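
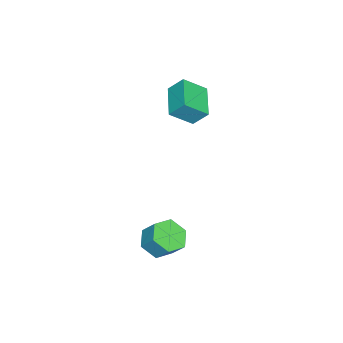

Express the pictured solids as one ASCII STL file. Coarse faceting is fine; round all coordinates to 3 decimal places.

solid 
facet normal -0.189 -0.612 -0.768
outer loop
vertex 1.558 2.421 -4.432
vertex 0.817 2.157 -4.039
vertex 0.803 2.846 -4.585
endloop
endfacet
facet normal 0.477 0.626 -0.616
outer loop
vertex 1.558 2.421 -4.432
vertex 0.803 2.846 -4.585
vertex 1.764 3.088 -3.595
endloop
endfacet
facet normal 0.477 0.626 -0.616
outer loop
vertex 1.764 3.088 -3.595
vertex 0.803 2.846 -4.585
vertex 1.009 3.513 -3.748
endloop
endfacet
facet normal 0.189 0.612 0.768
outer loop
vertex 1.764 3.088 -3.595
vertex 1.009 3.513 -3.748
vertex 1.023 2.823 -3.201
endloop
endfacet
facet normal -0.190 -0.612 -0.768
outer loop
vertex 0.803 2.846 -4.585
vertex 0.817 2.157 -4.039
vertex 0.061 2.582 -4.191
endloop
endfacet
facet normal -0.504 0.732 -0.459
outer loop
vertex 0.803 2.846 -4.585
vertex 0.061 2.582 -4.191
vertex 1.009 3.513 -3.748
endloop
endfacet
facet normal -0.504 0.732 -0.458
outer loop
vertex 1.009 3.513 -3.748
vertex 0.061 2.582 -4.191
vertex 0.268 3.249 -3.354
endloop
endfacet
facet normal 0.190 0.612 0.767
outer loop
vertex 1.009 3.513 -3.748
vertex 0.268 3.249 -3.354
vertex 1.023 2.823 -3.201
endloop
endfacet
facet normal -0.190 -0.612 -0.768
outer loop
vertex 0.061 2.582 -4.191
vertex 0.817 2.157 -4.039
vertex 0.076 1.892 -3.645
endloop
endfacet
facet normal -0.982 0.105 0.159
outer loop
vertex 0.061 2.582 -4.191
vertex 0.076 1.892 -3.645
vertex 0.268 3.249 -3.354
endloop
endfacet
facet normal -0.982 0.105 0.158
outer loop
vertex 0.268 3.249 -3.354
vertex 0.076 1.892 -3.645
vertex 0.282 2.559 -2.808
endloop
endfacet
facet normal 0.189 0.612 0.768
outer loop
vertex 0.268 3.249 -3.354
vertex 0.282 2.559 -2.808
vertex 1.023 2.823 -3.201
endloop
endfacet
facet normal -0.189 -0.612 -0.768
outer loop
vertex 0.076 1.892 -3.645
vertex 0.817 2.157 -4.039
vertex 0.831 1.467 -3.492
endloop
endfacet
facet normal -0.477 -0.626 0.616
outer loop
vertex 0.076 1.892 -3.645
vertex 0.831 1.467 -3.492
vertex 0.282 2.559 -2.808
endloop
endfacet
facet normal -0.477 -0.626 0.616
outer loop
vertex 0.282 2.559 -2.808
vertex 0.831 1.467 -3.492
vertex 1.037 2.134 -2.655
endloop
endfacet
facet normal 0.189 0.612 0.768
outer loop
vertex 0.282 2.559 -2.808
vertex 1.037 2.134 -2.655
vertex 1.023 2.823 -3.201
endloop
endfacet
facet normal -0.190 -0.612 -0.767
outer loop
vertex 0.831 1.467 -3.492
vertex 0.817 2.157 -4.039
vertex 1.572 1.731 -3.886
endloop
endfacet
facet normal 0.505 -0.731 0.459
outer loop
vertex 0.831 1.467 -3.492
vertex 1.572 1.731 -3.886
vertex 1.037 2.134 -2.655
endloop
endfacet
facet normal 0.504 -0.732 0.459
outer loop
vertex 1.037 2.134 -2.655
vertex 1.572 1.731 -3.886
vertex 1.779 2.398 -3.049
endloop
endfacet
facet normal 0.190 0.612 0.768
outer loop
vertex 1.037 2.134 -2.655
vertex 1.779 2.398 -3.049
vertex 1.023 2.823 -3.201
endloop
endfacet
facet normal -0.189 -0.612 -0.768
outer loop
vertex 1.572 1.731 -3.886
vertex 0.817 2.157 -4.039
vertex 1.558 2.421 -4.432
endloop
endfacet
facet normal 0.982 -0.106 -0.159
outer loop
vertex 1.572 1.731 -3.886
vertex 1.558 2.421 -4.432
vertex 1.779 2.398 -3.049
endloop
endfacet
facet normal 0.982 -0.104 -0.159
outer loop
vertex 1.779 2.398 -3.049
vertex 1.558 2.421 -4.432
vertex 1.764 3.088 -3.595
endloop
endfacet
facet normal 0.190 0.612 0.768
outer loop
vertex 1.779 2.398 -3.049
vertex 1.764 3.088 -3.595
vertex 1.023 2.823 -3.201
endloop
endfacet
facet normal -0.874 -0.403 0.271
outer loop
vertex -4.333 0.449 1.844
vertex -4.411 1.144 2.627
vertex -4.985 1.308 1.016
endloop
endfacet
facet normal 0.074 -0.662 -0.745
outer loop
vertex -3.489 1.996 0.553
vertex -4.333 0.449 1.844
vertex -4.985 1.308 1.016
endloop
endfacet
facet normal -0.875 -0.401 0.271
outer loop
vertex -4.985 1.308 1.016
vertex -4.411 1.144 2.627
vertex -5.062 2.004 1.799
endloop
endfacet
facet normal -0.479 0.632 -0.609
outer loop
vertex -5.062 2.004 1.799
vertex -3.489 1.996 0.553
vertex -4.985 1.308 1.016
endloop
endfacet
facet normal 0.479 -0.632 0.609
outer loop
vertex -4.333 0.449 1.844
vertex -2.915 1.832 2.164
vertex -4.411 1.144 2.627
endloop
endfacet
facet normal 0.073 -0.662 -0.746
outer loop
vertex -2.838 1.136 1.381
vertex -4.333 0.449 1.844
vertex -3.489 1.996 0.553
endloop
endfacet
facet normal 0.479 -0.632 0.609
outer loop
vertex -2.838 1.136 1.381
vertex -2.915 1.832 2.164
vertex -4.333 0.449 1.844
endloop
endfacet
facet normal -0.074 0.662 0.746
outer loop
vertex -4.411 1.144 2.627
vertex -2.915 1.832 2.164
vertex -5.062 2.004 1.799
endloop
endfacet
facet normal -0.479 0.632 -0.609
outer loop
vertex -3.567 2.691 1.336
vertex -3.489 1.996 0.553
vertex -5.062 2.004 1.799
endloop
endfacet
facet normal -0.074 0.663 0.745
outer loop
vertex -5.062 2.004 1.799
vertex -2.915 1.832 2.164
vertex -3.567 2.691 1.336
endloop
endfacet
facet normal 0.875 0.402 -0.270
outer loop
vertex -3.567 2.691 1.336
vertex -2.838 1.136 1.381
vertex -3.489 1.996 0.553
endloop
endfacet
facet normal 0.874 0.402 -0.271
outer loop
vertex -2.915 1.832 2.164
vertex -2.838 1.136 1.381
vertex -3.567 2.691 1.336
endloop
endfacet

endsolid


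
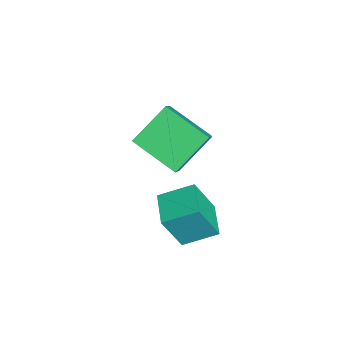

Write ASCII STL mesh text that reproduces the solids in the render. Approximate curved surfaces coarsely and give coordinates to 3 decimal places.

solid 
facet normal -0.446 0.678 0.585
outer loop
vertex -0.882 -0.945 3.115
vertex 0.338 0.584 2.273
vertex -1.941 -0.701 2.024
endloop
endfacet
facet normal -0.573 -0.718 0.396
outer loop
vertex -1.058 -2.044 0.867
vertex -0.882 -0.945 3.115
vertex -1.941 -0.701 2.024
endloop
endfacet
facet normal -0.446 0.678 0.585
outer loop
vertex -1.941 -0.701 2.024
vertex 0.338 0.584 2.273
vertex -0.721 0.828 1.182
endloop
endfacet
facet normal -0.688 0.158 -0.709
outer loop
vertex -0.721 0.828 1.182
vertex -1.058 -2.044 0.867
vertex -1.941 -0.701 2.024
endloop
endfacet
facet normal 0.688 -0.158 0.709
outer loop
vertex -0.882 -0.945 3.115
vertex 1.221 -0.759 1.116
vertex 0.338 0.584 2.273
endloop
endfacet
facet normal -0.573 -0.718 0.396
outer loop
vertex 0.001 -2.288 1.958
vertex -0.882 -0.945 3.115
vertex -1.058 -2.044 0.867
endloop
endfacet
facet normal 0.688 -0.158 0.709
outer loop
vertex 0.001 -2.288 1.958
vertex 1.221 -0.759 1.116
vertex -0.882 -0.945 3.115
endloop
endfacet
facet normal 0.573 0.718 -0.396
outer loop
vertex 0.338 0.584 2.273
vertex 1.221 -0.759 1.116
vertex -0.721 0.828 1.182
endloop
endfacet
facet normal -0.688 0.158 -0.709
outer loop
vertex 0.162 -0.515 0.025
vertex -1.058 -2.044 0.867
vertex -0.721 0.828 1.182
endloop
endfacet
facet normal 0.573 0.718 -0.396
outer loop
vertex -0.721 0.828 1.182
vertex 1.221 -0.759 1.116
vertex 0.162 -0.515 0.025
endloop
endfacet
facet normal 0.446 -0.678 -0.585
outer loop
vertex 0.162 -0.515 0.025
vertex 0.001 -2.288 1.958
vertex -1.058 -2.044 0.867
endloop
endfacet
facet normal 0.446 -0.678 -0.585
outer loop
vertex 1.221 -0.759 1.116
vertex 0.001 -2.288 1.958
vertex 0.162 -0.515 0.025
endloop
endfacet
facet normal -0.996 -0.023 0.092
outer loop
vertex 2.884 -1.571 1.59
vertex 2.909 -0.21 2.197
vertex 2.708 -0.802 -0.127
endloop
endfacet
facet normal -0.017 -0.913 -0.407
outer loop
vertex 4.111 -0.77 -0.257
vertex 2.884 -1.571 1.59
vertex 2.708 -0.802 -0.127
endloop
endfacet
facet normal -0.995 -0.023 0.092
outer loop
vertex 2.708 -0.802 -0.127
vertex 2.909 -0.21 2.197
vertex 2.732 0.559 0.479
endloop
endfacet
facet normal -0.093 0.406 -0.909
outer loop
vertex 2.732 0.559 0.479
vertex 4.111 -0.77 -0.257
vertex 2.708 -0.802 -0.127
endloop
endfacet
facet normal 0.093 -0.407 0.909
outer loop
vertex 2.884 -1.571 1.59
vertex 4.312 -0.178 2.067
vertex 2.909 -0.21 2.197
endloop
endfacet
facet normal -0.017 -0.913 -0.407
outer loop
vertex 4.288 -1.539 1.461
vertex 2.884 -1.571 1.59
vertex 4.111 -0.77 -0.257
endloop
endfacet
facet normal 0.093 -0.406 0.909
outer loop
vertex 4.288 -1.539 1.461
vertex 4.312 -0.178 2.067
vertex 2.884 -1.571 1.59
endloop
endfacet
facet normal 0.017 0.913 0.407
outer loop
vertex 2.909 -0.21 2.197
vertex 4.312 -0.178 2.067
vertex 2.732 0.559 0.479
endloop
endfacet
facet normal -0.093 0.407 -0.909
outer loop
vertex 4.136 0.591 0.35
vertex 4.111 -0.77 -0.257
vertex 2.732 0.559 0.479
endloop
endfacet
facet normal 0.017 0.913 0.407
outer loop
vertex 2.732 0.559 0.479
vertex 4.312 -0.178 2.067
vertex 4.136 0.591 0.35
endloop
endfacet
facet normal 0.995 0.023 -0.092
outer loop
vertex 4.136 0.591 0.35
vertex 4.288 -1.539 1.461
vertex 4.111 -0.77 -0.257
endloop
endfacet
facet normal 0.996 0.023 -0.092
outer loop
vertex 4.312 -0.178 2.067
vertex 4.288 -1.539 1.461
vertex 4.136 0.591 0.35
endloop
endfacet

endsolid


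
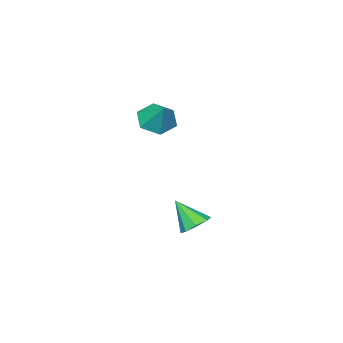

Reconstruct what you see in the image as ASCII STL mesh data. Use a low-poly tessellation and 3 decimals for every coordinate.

solid 
facet normal -0.313 -0.602 -0.734
outer loop
vertex 0.18 -1.711 2.474
vertex -0.22 -2.303 3.13
vertex -0.739 -1.575 2.754
endloop
endfacet
facet normal 0.094 0.981 -0.169
outer loop
vertex 0.18 -1.711 2.474
vertex -0.739 -1.575 2.754
vertex 0.24 -1.417 4.21
endloop
endfacet
facet normal -0.313 -0.602 -0.734
outer loop
vertex -0.739 -1.575 2.754
vertex -0.22 -2.303 3.13
vertex -1.139 -2.167 3.41
endloop
endfacet
facet normal -0.588 0.745 0.314
outer loop
vertex -0.739 -1.575 2.754
vertex -1.139 -2.167 3.41
vertex 0.24 -1.417 4.21
endloop
endfacet
facet normal -0.313 -0.603 -0.734
outer loop
vertex -1.139 -2.167 3.41
vertex -0.22 -2.303 3.13
vertex -0.62 -2.895 3.787
endloop
endfacet
facet normal -0.526 0.064 0.848
outer loop
vertex -1.139 -2.167 3.41
vertex -0.62 -2.895 3.787
vertex 0.24 -1.417 4.21
endloop
endfacet
facet normal -0.313 -0.603 -0.734
outer loop
vertex -0.62 -2.895 3.787
vertex -0.22 -2.303 3.13
vertex 0.299 -3.031 3.507
endloop
endfacet
facet normal 0.217 -0.383 0.898
outer loop
vertex -0.62 -2.895 3.787
vertex 0.299 -3.031 3.507
vertex 0.24 -1.417 4.21
endloop
endfacet
facet normal -0.313 -0.603 -0.734
outer loop
vertex 0.299 -3.031 3.507
vertex -0.22 -2.303 3.13
vertex 0.699 -2.439 2.85
endloop
endfacet
facet normal 0.898 -0.147 0.414
outer loop
vertex 0.299 -3.031 3.507
vertex 0.699 -2.439 2.85
vertex 0.24 -1.417 4.21
endloop
endfacet
facet normal -0.313 -0.602 -0.734
outer loop
vertex 0.699 -2.439 2.85
vertex -0.22 -2.303 3.13
vertex 0.18 -1.711 2.474
endloop
endfacet
facet normal 0.837 0.535 -0.119
outer loop
vertex 0.699 -2.439 2.85
vertex 0.18 -1.711 2.474
vertex 0.24 -1.417 4.21
endloop
endfacet
facet normal -0.147 0.617 -0.773
outer loop
vertex 0.461 -0.227 -3.085
vertex -0.142 0.123 -2.691
vertex 0.647 0.246 -2.743
endloop
endfacet
facet normal 0.920 -0.390 0.040
outer loop
vertex 0.461 -0.227 -3.085
vertex 0.647 0.246 -2.743
vertex 0.102 -0.903 -1.409
endloop
endfacet
facet normal -0.147 0.618 -0.772
outer loop
vertex 0.647 0.246 -2.743
vertex -0.142 0.123 -2.691
vertex 0.371 0.646 -2.37
endloop
endfacet
facet normal 0.864 0.148 0.481
outer loop
vertex 0.647 0.246 -2.743
vertex 0.371 0.646 -2.37
vertex 0.102 -0.903 -1.409
endloop
endfacet
facet normal -0.146 0.618 -0.773
outer loop
vertex 0.371 0.646 -2.37
vertex -0.142 0.123 -2.691
vertex -0.205 0.74 -2.186
endloop
endfacet
facet normal 0.338 0.453 0.825
outer loop
vertex 0.371 0.646 -2.37
vertex -0.205 0.74 -2.186
vertex 0.102 -0.903 -1.409
endloop
endfacet
facet normal -0.146 0.618 -0.773
outer loop
vertex -0.205 0.74 -2.186
vertex -0.142 0.123 -2.691
vertex -0.744 0.472 -2.298
endloop
endfacet
facet normal -0.352 0.345 0.870
outer loop
vertex -0.205 0.74 -2.186
vertex -0.744 0.472 -2.298
vertex 0.102 -0.903 -1.409
endloop
endfacet
facet normal -0.147 0.617 -0.773
outer loop
vertex -0.744 0.472 -2.298
vertex -0.142 0.123 -2.691
vertex -0.93 -0.001 -2.64
endloop
endfacet
facet normal -0.800 -0.111 0.589
outer loop
vertex -0.744 0.472 -2.298
vertex -0.93 -0.001 -2.64
vertex 0.102 -0.903 -1.409
endloop
endfacet
facet normal -0.147 0.617 -0.773
outer loop
vertex -0.93 -0.001 -2.64
vertex -0.142 0.123 -2.691
vertex -0.654 -0.401 -3.012
endloop
endfacet
facet normal -0.745 -0.651 0.147
outer loop
vertex -0.93 -0.001 -2.64
vertex -0.654 -0.401 -3.012
vertex 0.102 -0.903 -1.409
endloop
endfacet
facet normal -0.147 0.617 -0.773
outer loop
vertex -0.654 -0.401 -3.012
vertex -0.142 0.123 -2.691
vertex -0.078 -0.495 -3.197
endloop
endfacet
facet normal -0.219 -0.956 -0.196
outer loop
vertex -0.654 -0.401 -3.012
vertex -0.078 -0.495 -3.197
vertex 0.102 -0.903 -1.409
endloop
endfacet
facet normal -0.146 0.618 -0.773
outer loop
vertex -0.078 -0.495 -3.197
vertex -0.142 0.123 -2.691
vertex 0.461 -0.227 -3.085
endloop
endfacet
facet normal 0.472 -0.848 -0.241
outer loop
vertex -0.078 -0.495 -3.197
vertex 0.461 -0.227 -3.085
vertex 0.102 -0.903 -1.409
endloop
endfacet

endsolid


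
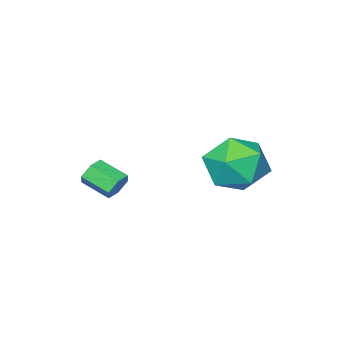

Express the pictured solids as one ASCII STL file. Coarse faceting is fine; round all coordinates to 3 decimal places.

solid 
facet normal -0.296 0.873 -0.388
outer loop
vertex 0.162 -2.936 1.666
vertex -0.176 -2.84 2.14
vertex 0.383 -2.653 2.134
endloop
endfacet
facet normal 0.878 0.090 -0.469
outer loop
vertex 0.162 -2.936 1.666
vertex 0.383 -2.653 2.134
vertex 0.515 -3.975 2.127
endloop
endfacet
facet normal 0.878 0.090 -0.469
outer loop
vertex 0.515 -3.975 2.127
vertex 0.383 -2.653 2.134
vertex 0.736 -3.692 2.595
endloop
endfacet
facet normal 0.296 -0.873 0.388
outer loop
vertex 0.515 -3.975 2.127
vertex 0.736 -3.692 2.595
vertex 0.176 -3.88 2.6
endloop
endfacet
facet normal -0.296 0.873 -0.386
outer loop
vertex 0.383 -2.653 2.134
vertex -0.176 -2.84 2.14
vertex 0.045 -2.558 2.608
endloop
endfacet
facet normal 0.764 0.460 0.452
outer loop
vertex 0.383 -2.653 2.134
vertex 0.045 -2.558 2.608
vertex 0.736 -3.692 2.595
endloop
endfacet
facet normal 0.763 0.460 0.454
outer loop
vertex 0.736 -3.692 2.595
vertex 0.045 -2.558 2.608
vertex 0.397 -3.597 3.069
endloop
endfacet
facet normal 0.297 -0.873 0.387
outer loop
vertex 0.736 -3.692 2.595
vertex 0.397 -3.597 3.069
vertex 0.176 -3.88 2.6
endloop
endfacet
facet normal -0.295 0.874 -0.387
outer loop
vertex 0.045 -2.558 2.608
vertex -0.176 -2.84 2.14
vertex -0.515 -2.745 2.613
endloop
endfacet
facet normal -0.115 0.370 0.922
outer loop
vertex 0.045 -2.558 2.608
vertex -0.515 -2.745 2.613
vertex 0.397 -3.597 3.069
endloop
endfacet
facet normal -0.115 0.370 0.922
outer loop
vertex 0.397 -3.597 3.069
vertex -0.515 -2.745 2.613
vertex -0.162 -3.784 3.074
endloop
endfacet
facet normal 0.296 -0.873 0.388
outer loop
vertex 0.397 -3.597 3.069
vertex -0.162 -3.784 3.074
vertex 0.176 -3.88 2.6
endloop
endfacet
facet normal -0.296 0.873 -0.388
outer loop
vertex -0.515 -2.745 2.613
vertex -0.176 -2.84 2.14
vertex -0.736 -3.028 2.145
endloop
endfacet
facet normal -0.878 -0.090 0.469
outer loop
vertex -0.515 -2.745 2.613
vertex -0.736 -3.028 2.145
vertex -0.162 -3.784 3.074
endloop
endfacet
facet normal -0.878 -0.090 0.469
outer loop
vertex -0.162 -3.784 3.074
vertex -0.736 -3.028 2.145
vertex -0.383 -4.067 2.606
endloop
endfacet
facet normal 0.296 -0.873 0.388
outer loop
vertex -0.162 -3.784 3.074
vertex -0.383 -4.067 2.606
vertex 0.176 -3.88 2.6
endloop
endfacet
facet normal -0.297 0.873 -0.387
outer loop
vertex -0.736 -3.028 2.145
vertex -0.176 -2.84 2.14
vertex -0.397 -3.123 1.671
endloop
endfacet
facet normal -0.763 -0.460 -0.453
outer loop
vertex -0.736 -3.028 2.145
vertex -0.397 -3.123 1.671
vertex -0.383 -4.067 2.606
endloop
endfacet
facet normal -0.764 -0.460 -0.453
outer loop
vertex -0.383 -4.067 2.606
vertex -0.397 -3.123 1.671
vertex -0.045 -4.162 2.132
endloop
endfacet
facet normal 0.296 -0.873 0.386
outer loop
vertex -0.383 -4.067 2.606
vertex -0.045 -4.162 2.132
vertex 0.176 -3.88 2.6
endloop
endfacet
facet normal -0.296 0.873 -0.388
outer loop
vertex -0.397 -3.123 1.671
vertex -0.176 -2.84 2.14
vertex 0.162 -2.936 1.666
endloop
endfacet
facet normal 0.115 -0.370 -0.922
outer loop
vertex -0.397 -3.123 1.671
vertex 0.162 -2.936 1.666
vertex -0.045 -4.162 2.132
endloop
endfacet
facet normal 0.115 -0.370 -0.922
outer loop
vertex -0.045 -4.162 2.132
vertex 0.162 -2.936 1.666
vertex 0.515 -3.975 2.127
endloop
endfacet
facet normal 0.295 -0.874 0.387
outer loop
vertex -0.045 -4.162 2.132
vertex 0.515 -3.975 2.127
vertex 0.176 -3.88 2.6
endloop
endfacet
facet normal -0.750 0.547 0.372
outer loop
vertex -3.545 1.108 3.384
vertex -3.699 0.267 4.312
vertex -2.911 1.241 4.467
endloop
endfacet
facet normal -0.272 0.961 0.041
outer loop
vertex -3.545 1.108 3.384
vertex -2.911 1.241 4.467
vertex -2.331 1.452 3.366
endloop
endfacet
facet normal -0.219 0.740 -0.636
outer loop
vertex -3.545 1.108 3.384
vertex -2.331 1.452 3.366
vertex -2.76 0.608 2.532
endloop
endfacet
facet normal -0.664 0.190 -0.723
outer loop
vertex -3.545 1.108 3.384
vertex -2.76 0.608 2.532
vertex -3.605 -0.124 3.116
endloop
endfacet
facet normal -0.992 0.070 -0.101
outer loop
vertex -3.545 1.108 3.384
vertex -3.605 -0.124 3.116
vertex -3.699 0.267 4.312
endloop
endfacet
facet normal 0.361 0.862 0.355
outer loop
vertex -2.331 1.452 3.366
vertex -2.911 1.241 4.467
vertex -1.735 0.824 4.284
endloop
endfacet
facet normal -0.412 0.192 0.891
outer loop
vertex -2.911 1.241 4.467
vertex -3.699 0.267 4.312
vertex -2.58 0.092 4.868
endloop
endfacet
facet normal -0.805 -0.580 0.126
outer loop
vertex -3.699 0.267 4.312
vertex -3.605 -0.124 3.116
vertex -3.009 -0.752 4.034
endloop
endfacet
facet normal -0.274 -0.386 -0.881
outer loop
vertex -3.605 -0.124 3.116
vertex -2.76 0.608 2.532
vertex -2.429 -0.541 2.933
endloop
endfacet
facet normal 0.446 0.504 -0.740
outer loop
vertex -2.76 0.608 2.532
vertex -2.331 1.452 3.366
vertex -1.641 0.433 3.088
endloop
endfacet
facet normal 0.664 -0.190 0.723
outer loop
vertex -1.795 -0.408 4.016
vertex -1.735 0.824 4.284
vertex -2.58 0.092 4.868
endloop
endfacet
facet normal 0.219 -0.740 0.636
outer loop
vertex -1.795 -0.408 4.016
vertex -2.58 0.092 4.868
vertex -3.009 -0.752 4.034
endloop
endfacet
facet normal 0.272 -0.961 -0.041
outer loop
vertex -1.795 -0.408 4.016
vertex -3.009 -0.752 4.034
vertex -2.429 -0.541 2.933
endloop
endfacet
facet normal 0.750 -0.547 -0.372
outer loop
vertex -1.795 -0.408 4.016
vertex -2.429 -0.541 2.933
vertex -1.641 0.433 3.088
endloop
endfacet
facet normal 0.992 -0.070 0.101
outer loop
vertex -1.795 -0.408 4.016
vertex -1.641 0.433 3.088
vertex -1.735 0.824 4.284
endloop
endfacet
facet normal 0.274 0.386 0.881
outer loop
vertex -2.58 0.092 4.868
vertex -1.735 0.824 4.284
vertex -2.911 1.241 4.467
endloop
endfacet
facet normal -0.446 -0.504 0.740
outer loop
vertex -3.009 -0.752 4.034
vertex -2.58 0.092 4.868
vertex -3.699 0.267 4.312
endloop
endfacet
facet normal -0.361 -0.862 -0.355
outer loop
vertex -2.429 -0.541 2.933
vertex -3.009 -0.752 4.034
vertex -3.605 -0.124 3.116
endloop
endfacet
facet normal 0.412 -0.192 -0.891
outer loop
vertex -1.641 0.433 3.088
vertex -2.429 -0.541 2.933
vertex -2.76 0.608 2.532
endloop
endfacet
facet normal 0.805 0.580 -0.126
outer loop
vertex -1.735 0.824 4.284
vertex -1.641 0.433 3.088
vertex -2.331 1.452 3.366
endloop
endfacet

endsolid


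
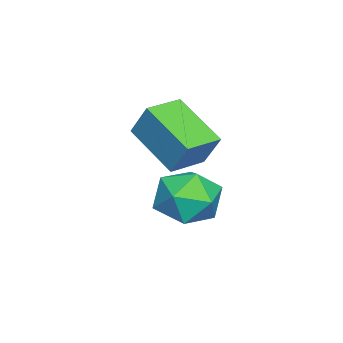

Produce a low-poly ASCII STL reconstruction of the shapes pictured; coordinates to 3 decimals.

solid 
facet normal -0.548 0.390 0.740
outer loop
vertex -0.175 2.949 -0.393
vertex -0.535 1.81 -0.06
vertex 0.489 2.307 0.436
endloop
endfacet
facet normal 0.021 0.798 0.602
outer loop
vertex -0.175 2.949 -0.393
vertex 0.489 2.307 0.436
vertex 1.065 2.959 -0.449
endloop
endfacet
facet normal -0.012 0.997 -0.082
outer loop
vertex -0.175 2.949 -0.393
vertex 1.065 2.959 -0.449
vertex 0.397 2.865 -1.491
endloop
endfacet
facet normal -0.601 0.710 -0.367
outer loop
vertex -0.175 2.949 -0.393
vertex 0.397 2.865 -1.491
vertex -0.591 2.154 -1.25
endloop
endfacet
facet normal -0.931 0.336 0.141
outer loop
vertex -0.175 2.949 -0.393
vertex -0.591 2.154 -1.25
vertex -0.535 1.81 -0.06
endloop
endfacet
facet normal 0.606 0.399 0.688
outer loop
vertex 1.065 2.959 -0.449
vertex 0.489 2.307 0.436
vertex 1.471 1.826 -0.15
endloop
endfacet
facet normal -0.314 -0.262 0.912
outer loop
vertex 0.489 2.307 0.436
vertex -0.535 1.81 -0.06
vertex 0.483 1.115 0.091
endloop
endfacet
facet normal -0.935 -0.350 -0.057
outer loop
vertex -0.535 1.81 -0.06
vertex -0.591 2.154 -1.25
vertex -0.185 1.021 -0.951
endloop
endfacet
facet normal -0.399 0.257 -0.880
outer loop
vertex -0.591 2.154 -1.25
vertex 0.397 2.865 -1.491
vertex 0.391 1.673 -1.836
endloop
endfacet
facet normal 0.553 0.719 -0.420
outer loop
vertex 0.397 2.865 -1.491
vertex 1.065 2.959 -0.449
vertex 1.415 2.17 -1.34
endloop
endfacet
facet normal 0.601 -0.710 0.367
outer loop
vertex 1.055 1.031 -1.007
vertex 1.471 1.826 -0.15
vertex 0.483 1.115 0.091
endloop
endfacet
facet normal 0.012 -0.997 0.082
outer loop
vertex 1.055 1.031 -1.007
vertex 0.483 1.115 0.091
vertex -0.185 1.021 -0.951
endloop
endfacet
facet normal -0.021 -0.798 -0.602
outer loop
vertex 1.055 1.031 -1.007
vertex -0.185 1.021 -0.951
vertex 0.391 1.673 -1.836
endloop
endfacet
facet normal 0.548 -0.390 -0.740
outer loop
vertex 1.055 1.031 -1.007
vertex 0.391 1.673 -1.836
vertex 1.415 2.17 -1.34
endloop
endfacet
facet normal 0.931 -0.336 -0.141
outer loop
vertex 1.055 1.031 -1.007
vertex 1.415 2.17 -1.34
vertex 1.471 1.826 -0.15
endloop
endfacet
facet normal 0.399 -0.257 0.880
outer loop
vertex 0.483 1.115 0.091
vertex 1.471 1.826 -0.15
vertex 0.489 2.307 0.436
endloop
endfacet
facet normal -0.553 -0.719 0.420
outer loop
vertex -0.185 1.021 -0.951
vertex 0.483 1.115 0.091
vertex -0.535 1.81 -0.06
endloop
endfacet
facet normal -0.606 -0.399 -0.688
outer loop
vertex 0.391 1.673 -1.836
vertex -0.185 1.021 -0.951
vertex -0.591 2.154 -1.25
endloop
endfacet
facet normal 0.314 0.262 -0.912
outer loop
vertex 1.415 2.17 -1.34
vertex 0.391 1.673 -1.836
vertex 0.397 2.865 -1.491
endloop
endfacet
facet normal 0.935 0.350 0.057
outer loop
vertex 1.471 1.826 -0.15
vertex 1.415 2.17 -1.34
vertex 1.065 2.959 -0.449
endloop
endfacet
facet normal -0.863 0.505 -0.028
outer loop
vertex -0.135 1.568 3.339
vertex 0.838 3.172 2.248
vertex -0.466 0.934 2.112
endloop
endfacet
facet normal -0.449 -0.739 0.503
outer loop
vertex 0.742 0.228 2.152
vertex -0.135 1.568 3.339
vertex -0.466 0.934 2.112
endloop
endfacet
facet normal -0.863 0.505 -0.028
outer loop
vertex -0.466 0.934 2.112
vertex 0.838 3.172 2.248
vertex 0.507 2.538 1.021
endloop
endfacet
facet normal -0.232 -0.447 -0.864
outer loop
vertex 0.507 2.538 1.021
vertex 0.742 0.228 2.152
vertex -0.466 0.934 2.112
endloop
endfacet
facet normal 0.232 0.447 0.864
outer loop
vertex -0.135 1.568 3.339
vertex 2.046 2.466 2.288
vertex 0.838 3.172 2.248
endloop
endfacet
facet normal -0.449 -0.739 0.503
outer loop
vertex 1.073 0.862 3.379
vertex -0.135 1.568 3.339
vertex 0.742 0.228 2.152
endloop
endfacet
facet normal 0.232 0.447 0.864
outer loop
vertex 1.073 0.862 3.379
vertex 2.046 2.466 2.288
vertex -0.135 1.568 3.339
endloop
endfacet
facet normal 0.449 0.739 -0.503
outer loop
vertex 0.838 3.172 2.248
vertex 2.046 2.466 2.288
vertex 0.507 2.538 1.021
endloop
endfacet
facet normal -0.232 -0.447 -0.864
outer loop
vertex 1.715 1.832 1.061
vertex 0.742 0.228 2.152
vertex 0.507 2.538 1.021
endloop
endfacet
facet normal 0.449 0.739 -0.503
outer loop
vertex 0.507 2.538 1.021
vertex 2.046 2.466 2.288
vertex 1.715 1.832 1.061
endloop
endfacet
facet normal 0.863 -0.505 0.028
outer loop
vertex 1.715 1.832 1.061
vertex 1.073 0.862 3.379
vertex 0.742 0.228 2.152
endloop
endfacet
facet normal 0.863 -0.505 0.028
outer loop
vertex 2.046 2.466 2.288
vertex 1.073 0.862 3.379
vertex 1.715 1.832 1.061
endloop
endfacet

endsolid


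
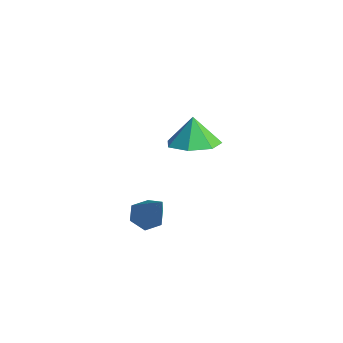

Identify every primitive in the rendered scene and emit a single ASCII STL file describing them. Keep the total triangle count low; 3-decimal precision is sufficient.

solid 
facet normal -0.561 0.078 -0.824
outer loop
vertex 2.29 -3.319 2.03
vertex 1.792 -3.566 2.346
vertex 1.886 -2.933 2.342
endloop
endfacet
facet normal 0.672 0.739 -0.044
outer loop
vertex 2.29 -3.319 2.03
vertex 1.886 -2.933 2.342
vertex 2.848 -3.714 3.894
endloop
endfacet
facet normal -0.562 0.078 -0.824
outer loop
vertex 1.886 -2.933 2.342
vertex 1.792 -3.566 2.346
vertex 1.388 -3.181 2.658
endloop
endfacet
facet normal -0.110 0.859 0.500
outer loop
vertex 1.886 -2.933 2.342
vertex 1.388 -3.181 2.658
vertex 2.848 -3.714 3.894
endloop
endfacet
facet normal -0.562 0.078 -0.824
outer loop
vertex 1.388 -3.181 2.658
vertex 1.792 -3.566 2.346
vertex 1.294 -3.814 2.662
endloop
endfacet
facet normal -0.622 0.097 0.777
outer loop
vertex 1.388 -3.181 2.658
vertex 1.294 -3.814 2.662
vertex 2.848 -3.714 3.894
endloop
endfacet
facet normal -0.562 0.078 -0.824
outer loop
vertex 1.294 -3.814 2.662
vertex 1.792 -3.566 2.346
vertex 1.698 -4.199 2.35
endloop
endfacet
facet normal -0.354 -0.784 0.510
outer loop
vertex 1.294 -3.814 2.662
vertex 1.698 -4.199 2.35
vertex 2.848 -3.714 3.894
endloop
endfacet
facet normal -0.563 0.078 -0.823
outer loop
vertex 1.698 -4.199 2.35
vertex 1.792 -3.566 2.346
vertex 2.196 -3.952 2.033
endloop
endfacet
facet normal 0.427 -0.904 -0.034
outer loop
vertex 1.698 -4.199 2.35
vertex 2.196 -3.952 2.033
vertex 2.848 -3.714 3.894
endloop
endfacet
facet normal -0.562 0.080 -0.823
outer loop
vertex 2.196 -3.952 2.033
vertex 1.792 -3.566 2.346
vertex 2.29 -3.319 2.03
endloop
endfacet
facet normal 0.940 -0.141 -0.311
outer loop
vertex 2.196 -3.952 2.033
vertex 2.29 -3.319 2.03
vertex 2.848 -3.714 3.894
endloop
endfacet
facet normal 0.307 -0.216 -0.927
outer loop
vertex -0.218 1.486 2.216
vertex -0.845 0.669 2.199
vertex -1.043 1.637 1.908
endloop
endfacet
facet normal -0.003 0.895 0.447
outer loop
vertex -0.218 1.486 2.216
vertex -1.043 1.637 1.908
vertex -1.215 0.931 3.321
endloop
endfacet
facet normal 0.307 -0.216 -0.927
outer loop
vertex -1.043 1.637 1.908
vertex -0.845 0.669 2.199
vertex -1.719 1.059 1.819
endloop
endfacet
facet normal -0.645 0.712 0.277
outer loop
vertex -1.043 1.637 1.908
vertex -1.719 1.059 1.819
vertex -1.215 0.931 3.321
endloop
endfacet
facet normal 0.306 -0.217 -0.927
outer loop
vertex -1.719 1.059 1.819
vertex -0.845 0.669 2.199
vertex -1.737 0.188 2.017
endloop
endfacet
facet normal -0.942 0.093 0.324
outer loop
vertex -1.719 1.059 1.819
vertex -1.737 0.188 2.017
vertex -1.215 0.931 3.321
endloop
endfacet
facet normal 0.306 -0.217 -0.927
outer loop
vertex -1.737 0.188 2.017
vertex -0.845 0.669 2.199
vertex -1.083 -0.321 2.352
endloop
endfacet
facet normal -0.670 -0.497 0.551
outer loop
vertex -1.737 0.188 2.017
vertex -1.083 -0.321 2.352
vertex -1.215 0.931 3.321
endloop
endfacet
facet normal 0.306 -0.217 -0.927
outer loop
vertex -1.083 -0.321 2.352
vertex -0.845 0.669 2.199
vertex -0.25 -0.084 2.572
endloop
endfacet
facet normal -0.034 -0.614 0.789
outer loop
vertex -1.083 -0.321 2.352
vertex -0.25 -0.084 2.572
vertex -1.215 0.931 3.321
endloop
endfacet
facet normal 0.306 -0.217 -0.927
outer loop
vertex -0.25 -0.084 2.572
vertex -0.845 0.669 2.199
vertex 0.136 0.72 2.511
endloop
endfacet
facet normal 0.487 -0.169 0.857
outer loop
vertex -0.25 -0.084 2.572
vertex 0.136 0.72 2.511
vertex -1.215 0.931 3.321
endloop
endfacet
facet normal 0.306 -0.216 -0.927
outer loop
vertex 0.136 0.72 2.511
vertex -0.845 0.669 2.199
vertex -0.218 1.486 2.216
endloop
endfacet
facet normal 0.501 0.503 0.704
outer loop
vertex 0.136 0.72 2.511
vertex -0.218 1.486 2.216
vertex -1.215 0.931 3.321
endloop
endfacet

endsolid


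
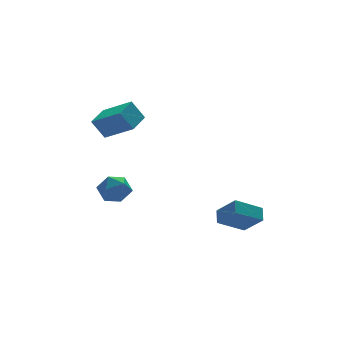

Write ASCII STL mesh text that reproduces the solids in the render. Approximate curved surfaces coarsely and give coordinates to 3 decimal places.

solid 
facet normal -0.459 0.684 0.566
outer loop
vertex -3.017 2.057 -0.537
vertex -2.502 1.811 0.178
vertex -2.215 2.471 -0.387
endloop
endfacet
facet normal -0.438 0.891 -0.117
outer loop
vertex -3.017 2.057 -0.537
vertex -2.215 2.471 -0.387
vertex -2.458 2.24 -1.238
endloop
endfacet
facet normal -0.766 0.393 -0.508
outer loop
vertex -3.017 2.057 -0.537
vertex -2.458 2.24 -1.238
vertex -2.895 1.438 -1.199
endloop
endfacet
facet normal -0.990 -0.123 -0.068
outer loop
vertex -3.017 2.057 -0.537
vertex -2.895 1.438 -1.199
vertex -2.922 1.172 -0.324
endloop
endfacet
facet normal -0.801 0.058 0.596
outer loop
vertex -3.017 2.057 -0.537
vertex -2.922 1.172 -0.324
vertex -2.502 1.811 0.178
endloop
endfacet
facet normal 0.245 0.916 -0.319
outer loop
vertex -2.458 2.24 -1.238
vertex -2.215 2.471 -0.387
vertex -1.598 2.108 -0.956
endloop
endfacet
facet normal 0.212 0.581 0.786
outer loop
vertex -2.215 2.471 -0.387
vertex -2.502 1.811 0.178
vertex -1.625 1.842 -0.081
endloop
endfacet
facet normal -0.340 -0.432 0.835
outer loop
vertex -2.502 1.811 0.178
vertex -2.922 1.172 -0.324
vertex -2.062 1.04 -0.042
endloop
endfacet
facet normal -0.647 -0.724 -0.240
outer loop
vertex -2.922 1.172 -0.324
vertex -2.895 1.438 -1.199
vertex -2.305 0.809 -0.893
endloop
endfacet
facet normal -0.285 0.109 -0.952
outer loop
vertex -2.895 1.438 -1.199
vertex -2.458 2.24 -1.238
vertex -2.018 1.469 -1.458
endloop
endfacet
facet normal 0.990 0.123 0.068
outer loop
vertex -1.503 1.223 -0.743
vertex -1.598 2.108 -0.956
vertex -1.625 1.842 -0.081
endloop
endfacet
facet normal 0.766 -0.393 0.508
outer loop
vertex -1.503 1.223 -0.743
vertex -1.625 1.842 -0.081
vertex -2.062 1.04 -0.042
endloop
endfacet
facet normal 0.438 -0.891 0.117
outer loop
vertex -1.503 1.223 -0.743
vertex -2.062 1.04 -0.042
vertex -2.305 0.809 -0.893
endloop
endfacet
facet normal 0.459 -0.684 -0.566
outer loop
vertex -1.503 1.223 -0.743
vertex -2.305 0.809 -0.893
vertex -2.018 1.469 -1.458
endloop
endfacet
facet normal 0.801 -0.058 -0.596
outer loop
vertex -1.503 1.223 -0.743
vertex -2.018 1.469 -1.458
vertex -1.598 2.108 -0.956
endloop
endfacet
facet normal 0.647 0.724 0.240
outer loop
vertex -1.625 1.842 -0.081
vertex -1.598 2.108 -0.956
vertex -2.215 2.471 -0.387
endloop
endfacet
facet normal 0.285 -0.109 0.952
outer loop
vertex -2.062 1.04 -0.042
vertex -1.625 1.842 -0.081
vertex -2.502 1.811 0.178
endloop
endfacet
facet normal -0.245 -0.916 0.319
outer loop
vertex -2.305 0.809 -0.893
vertex -2.062 1.04 -0.042
vertex -2.922 1.172 -0.324
endloop
endfacet
facet normal -0.212 -0.581 -0.786
outer loop
vertex -2.018 1.469 -1.458
vertex -2.305 0.809 -0.893
vertex -2.895 1.438 -1.199
endloop
endfacet
facet normal 0.340 0.432 -0.835
outer loop
vertex -1.598 2.108 -0.956
vertex -2.018 1.469 -1.458
vertex -2.458 2.24 -1.238
endloop
endfacet
facet normal -0.438 0.289 0.851
outer loop
vertex -2.166 1.165 4.564
vertex -1.137 2.004 4.809
vertex -3.029 2.483 3.672
endloop
endfacet
facet normal -0.762 -0.622 -0.181
outer loop
vertex -2.503 2.136 2.651
vertex -2.166 1.165 4.564
vertex -3.029 2.483 3.672
endloop
endfacet
facet normal -0.438 0.289 0.851
outer loop
vertex -3.029 2.483 3.672
vertex -1.137 2.004 4.809
vertex -2.0 3.322 3.917
endloop
endfacet
facet normal -0.476 0.728 -0.493
outer loop
vertex -2.0 3.322 3.917
vertex -2.503 2.136 2.651
vertex -3.029 2.483 3.672
endloop
endfacet
facet normal 0.476 -0.728 0.493
outer loop
vertex -2.166 1.165 4.564
vertex -0.611 1.657 3.788
vertex -1.137 2.004 4.809
endloop
endfacet
facet normal -0.762 -0.622 -0.181
outer loop
vertex -1.64 0.818 3.543
vertex -2.166 1.165 4.564
vertex -2.503 2.136 2.651
endloop
endfacet
facet normal 0.476 -0.728 0.493
outer loop
vertex -1.64 0.818 3.543
vertex -0.611 1.657 3.788
vertex -2.166 1.165 4.564
endloop
endfacet
facet normal 0.762 0.622 0.181
outer loop
vertex -1.137 2.004 4.809
vertex -0.611 1.657 3.788
vertex -2.0 3.322 3.917
endloop
endfacet
facet normal -0.476 0.728 -0.493
outer loop
vertex -1.474 2.975 2.896
vertex -2.503 2.136 2.651
vertex -2.0 3.322 3.917
endloop
endfacet
facet normal 0.762 0.622 0.181
outer loop
vertex -2.0 3.322 3.917
vertex -0.611 1.657 3.788
vertex -1.474 2.975 2.896
endloop
endfacet
facet normal 0.438 -0.289 -0.851
outer loop
vertex -1.474 2.975 2.896
vertex -1.64 0.818 3.543
vertex -2.503 2.136 2.651
endloop
endfacet
facet normal 0.438 -0.289 -0.851
outer loop
vertex -0.611 1.657 3.788
vertex -1.64 0.818 3.543
vertex -1.474 2.975 2.896
endloop
endfacet
facet normal -0.871 0.096 0.482
outer loop
vertex 2.289 -1.969 -0.883
vertex 1.838 -0.986 -1.893
vertex 1.961 -2.599 -1.35
endloop
endfacet
facet normal 0.305 -0.664 0.682
outer loop
vertex 3.362 -2.754 -2.127
vertex 2.289 -1.969 -0.883
vertex 1.961 -2.599 -1.35
endloop
endfacet
facet normal -0.870 0.096 0.484
outer loop
vertex 1.961 -2.599 -1.35
vertex 1.838 -0.986 -1.893
vertex 1.509 -1.616 -2.359
endloop
endfacet
facet normal -0.386 -0.741 -0.549
outer loop
vertex 1.509 -1.616 -2.359
vertex 3.362 -2.754 -2.127
vertex 1.961 -2.599 -1.35
endloop
endfacet
facet normal 0.386 0.741 0.549
outer loop
vertex 2.289 -1.969 -0.883
vertex 3.239 -1.141 -2.67
vertex 1.838 -0.986 -1.893
endloop
endfacet
facet normal 0.305 -0.664 0.682
outer loop
vertex 3.691 -2.124 -1.661
vertex 2.289 -1.969 -0.883
vertex 3.362 -2.754 -2.127
endloop
endfacet
facet normal 0.387 0.741 0.549
outer loop
vertex 3.691 -2.124 -1.661
vertex 3.239 -1.141 -2.67
vertex 2.289 -1.969 -0.883
endloop
endfacet
facet normal -0.305 0.664 -0.683
outer loop
vertex 1.838 -0.986 -1.893
vertex 3.239 -1.141 -2.67
vertex 1.509 -1.616 -2.359
endloop
endfacet
facet normal -0.387 -0.741 -0.549
outer loop
vertex 2.911 -1.771 -3.137
vertex 3.362 -2.754 -2.127
vertex 1.509 -1.616 -2.359
endloop
endfacet
facet normal -0.305 0.665 -0.682
outer loop
vertex 1.509 -1.616 -2.359
vertex 3.239 -1.141 -2.67
vertex 2.911 -1.771 -3.137
endloop
endfacet
facet normal 0.870 -0.097 -0.483
outer loop
vertex 2.911 -1.771 -3.137
vertex 3.691 -2.124 -1.661
vertex 3.362 -2.754 -2.127
endloop
endfacet
facet normal 0.871 -0.095 -0.483
outer loop
vertex 3.239 -1.141 -2.67
vertex 3.691 -2.124 -1.661
vertex 2.911 -1.771 -3.137
endloop
endfacet

endsolid


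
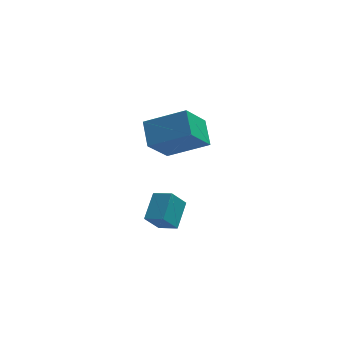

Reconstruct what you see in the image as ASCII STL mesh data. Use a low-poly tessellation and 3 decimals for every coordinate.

solid 
facet normal -0.552 -0.269 0.789
outer loop
vertex -1.934 -1.988 -0.385
vertex -2.662 -1.479 -0.72
vertex -2.39 -3.1 -1.083
endloop
endfacet
facet normal 0.767 -0.536 0.353
outer loop
vertex -1.778 -2.801 -1.96
vertex -1.934 -1.988 -0.385
vertex -2.39 -3.1 -1.083
endloop
endfacet
facet normal -0.552 -0.269 0.789
outer loop
vertex -2.39 -3.1 -1.083
vertex -2.662 -1.479 -0.72
vertex -3.118 -2.591 -1.418
endloop
endfacet
facet normal -0.328 -0.800 -0.502
outer loop
vertex -3.118 -2.591 -1.418
vertex -1.778 -2.801 -1.96
vertex -2.39 -3.1 -1.083
endloop
endfacet
facet normal 0.328 0.800 0.502
outer loop
vertex -1.934 -1.988 -0.385
vertex -2.05 -1.18 -1.597
vertex -2.662 -1.479 -0.72
endloop
endfacet
facet normal 0.767 -0.536 0.353
outer loop
vertex -1.322 -1.689 -1.262
vertex -1.934 -1.988 -0.385
vertex -1.778 -2.801 -1.96
endloop
endfacet
facet normal 0.328 0.800 0.502
outer loop
vertex -1.322 -1.689 -1.262
vertex -2.05 -1.18 -1.597
vertex -1.934 -1.988 -0.385
endloop
endfacet
facet normal -0.767 0.536 -0.353
outer loop
vertex -2.662 -1.479 -0.72
vertex -2.05 -1.18 -1.597
vertex -3.118 -2.591 -1.418
endloop
endfacet
facet normal -0.328 -0.800 -0.502
outer loop
vertex -2.506 -2.292 -2.295
vertex -1.778 -2.801 -1.96
vertex -3.118 -2.591 -1.418
endloop
endfacet
facet normal -0.767 0.536 -0.353
outer loop
vertex -3.118 -2.591 -1.418
vertex -2.05 -1.18 -1.597
vertex -2.506 -2.292 -2.295
endloop
endfacet
facet normal 0.552 0.269 -0.789
outer loop
vertex -2.506 -2.292 -2.295
vertex -1.322 -1.689 -1.262
vertex -1.778 -2.801 -1.96
endloop
endfacet
facet normal 0.552 0.269 -0.789
outer loop
vertex -2.05 -1.18 -1.597
vertex -1.322 -1.689 -1.262
vertex -2.506 -2.292 -2.295
endloop
endfacet
facet normal -0.877 0.191 -0.440
outer loop
vertex -3.044 -1.346 3.651
vertex -2.186 -0.456 2.329
vertex -2.944 -2.45 2.972
endloop
endfacet
facet normal -0.474 -0.492 0.730
outer loop
vertex -1.234 -2.824 3.831
vertex -3.044 -1.346 3.651
vertex -2.944 -2.45 2.972
endloop
endfacet
facet normal -0.877 0.191 -0.440
outer loop
vertex -2.944 -2.45 2.972
vertex -2.186 -0.456 2.329
vertex -2.086 -1.56 1.65
endloop
endfacet
facet normal 0.077 -0.849 -0.522
outer loop
vertex -2.086 -1.56 1.65
vertex -1.234 -2.824 3.831
vertex -2.944 -2.45 2.972
endloop
endfacet
facet normal -0.077 0.849 0.522
outer loop
vertex -3.044 -1.346 3.651
vertex -0.476 -0.83 3.188
vertex -2.186 -0.456 2.329
endloop
endfacet
facet normal -0.474 -0.492 0.730
outer loop
vertex -1.334 -1.72 4.51
vertex -3.044 -1.346 3.651
vertex -1.234 -2.824 3.831
endloop
endfacet
facet normal -0.077 0.849 0.522
outer loop
vertex -1.334 -1.72 4.51
vertex -0.476 -0.83 3.188
vertex -3.044 -1.346 3.651
endloop
endfacet
facet normal 0.474 0.492 -0.730
outer loop
vertex -2.186 -0.456 2.329
vertex -0.476 -0.83 3.188
vertex -2.086 -1.56 1.65
endloop
endfacet
facet normal 0.077 -0.849 -0.522
outer loop
vertex -0.376 -1.934 2.509
vertex -1.234 -2.824 3.831
vertex -2.086 -1.56 1.65
endloop
endfacet
facet normal 0.474 0.492 -0.730
outer loop
vertex -2.086 -1.56 1.65
vertex -0.476 -0.83 3.188
vertex -0.376 -1.934 2.509
endloop
endfacet
facet normal 0.877 -0.191 0.440
outer loop
vertex -0.376 -1.934 2.509
vertex -1.334 -1.72 4.51
vertex -1.234 -2.824 3.831
endloop
endfacet
facet normal 0.877 -0.191 0.440
outer loop
vertex -0.476 -0.83 3.188
vertex -1.334 -1.72 4.51
vertex -0.376 -1.934 2.509
endloop
endfacet

endsolid


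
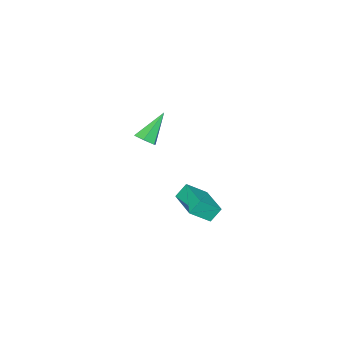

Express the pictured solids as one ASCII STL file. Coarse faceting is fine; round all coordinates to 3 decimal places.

solid 
facet normal 0.666 -0.100 -0.739
outer loop
vertex -1.417 -4.022 -1.498
vertex -1.777 -3.664 -1.871
vertex -1.336 -3.397 -1.51
endloop
endfacet
facet normal 0.519 -0.051 0.853
outer loop
vertex -1.417 -4.022 -1.498
vertex -1.336 -3.397 -1.51
vertex -3.023 -3.476 -0.489
endloop
endfacet
facet normal 0.666 -0.101 -0.739
outer loop
vertex -1.336 -3.397 -1.51
vertex -1.777 -3.664 -1.871
vertex -1.696 -3.04 -1.883
endloop
endfacet
facet normal 0.273 0.813 0.514
outer loop
vertex -1.336 -3.397 -1.51
vertex -1.696 -3.04 -1.883
vertex -3.023 -3.476 -0.489
endloop
endfacet
facet normal 0.665 -0.101 -0.740
outer loop
vertex -1.696 -3.04 -1.883
vertex -1.777 -3.664 -1.871
vertex -2.138 -3.307 -2.244
endloop
endfacet
facet normal -0.432 0.892 -0.132
outer loop
vertex -1.696 -3.04 -1.883
vertex -2.138 -3.307 -2.244
vertex -3.023 -3.476 -0.489
endloop
endfacet
facet normal 0.666 -0.099 -0.740
outer loop
vertex -2.138 -3.307 -2.244
vertex -1.777 -3.664 -1.871
vertex -2.219 -3.931 -2.233
endloop
endfacet
facet normal -0.892 0.108 -0.439
outer loop
vertex -2.138 -3.307 -2.244
vertex -2.219 -3.931 -2.233
vertex -3.023 -3.476 -0.489
endloop
endfacet
facet normal 0.666 -0.102 -0.739
outer loop
vertex -2.219 -3.931 -2.233
vertex -1.777 -3.664 -1.871
vertex -1.859 -4.289 -1.859
endloop
endfacet
facet normal -0.647 -0.756 -0.101
outer loop
vertex -2.219 -3.931 -2.233
vertex -1.859 -4.289 -1.859
vertex -3.023 -3.476 -0.489
endloop
endfacet
facet normal 0.665 -0.101 -0.740
outer loop
vertex -1.859 -4.289 -1.859
vertex -1.777 -3.664 -1.871
vertex -1.417 -4.022 -1.498
endloop
endfacet
facet normal 0.059 -0.836 0.546
outer loop
vertex -1.859 -4.289 -1.859
vertex -1.417 -4.022 -1.498
vertex -3.023 -3.476 -0.489
endloop
endfacet
facet normal -0.548 0.294 0.783
outer loop
vertex 1.501 1.367 -0.94
vertex 2.433 2.87 -0.853
vertex 0.682 1.92 -1.721
endloop
endfacet
facet normal -0.526 -0.849 -0.049
outer loop
vertex 1.147 1.67 -2.387
vertex 1.501 1.367 -0.94
vertex 0.682 1.92 -1.721
endloop
endfacet
facet normal -0.548 0.294 0.783
outer loop
vertex 0.682 1.92 -1.721
vertex 2.433 2.87 -0.853
vertex 1.613 3.423 -1.634
endloop
endfacet
facet normal -0.651 0.439 -0.619
outer loop
vertex 1.613 3.423 -1.634
vertex 1.147 1.67 -2.387
vertex 0.682 1.92 -1.721
endloop
endfacet
facet normal 0.651 -0.439 0.619
outer loop
vertex 1.501 1.367 -0.94
vertex 2.898 2.62 -1.519
vertex 2.433 2.87 -0.853
endloop
endfacet
facet normal -0.526 -0.849 -0.049
outer loop
vertex 1.967 1.117 -1.606
vertex 1.501 1.367 -0.94
vertex 1.147 1.67 -2.387
endloop
endfacet
facet normal 0.651 -0.439 0.620
outer loop
vertex 1.967 1.117 -1.606
vertex 2.898 2.62 -1.519
vertex 1.501 1.367 -0.94
endloop
endfacet
facet normal 0.526 0.849 0.049
outer loop
vertex 2.433 2.87 -0.853
vertex 2.898 2.62 -1.519
vertex 1.613 3.423 -1.634
endloop
endfacet
facet normal -0.650 0.439 -0.620
outer loop
vertex 2.079 3.173 -2.3
vertex 1.147 1.67 -2.387
vertex 1.613 3.423 -1.634
endloop
endfacet
facet normal 0.526 0.849 0.049
outer loop
vertex 1.613 3.423 -1.634
vertex 2.898 2.62 -1.519
vertex 2.079 3.173 -2.3
endloop
endfacet
facet normal 0.548 -0.294 -0.783
outer loop
vertex 2.079 3.173 -2.3
vertex 1.967 1.117 -1.606
vertex 1.147 1.67 -2.387
endloop
endfacet
facet normal 0.548 -0.294 -0.783
outer loop
vertex 2.898 2.62 -1.519
vertex 1.967 1.117 -1.606
vertex 2.079 3.173 -2.3
endloop
endfacet

endsolid


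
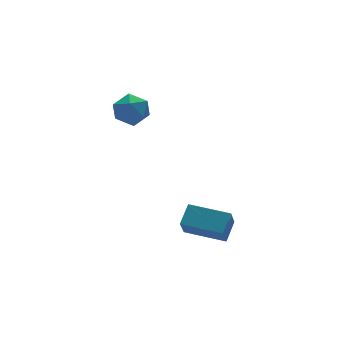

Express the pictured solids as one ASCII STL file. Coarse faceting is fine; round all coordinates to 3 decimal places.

solid 
facet normal -0.648 0.758 0.071
outer loop
vertex -0.325 -0.703 -0.847
vertex 0.202 -0.149 -1.96
vertex -1.123 -1.321 -1.533
endloop
endfacet
facet normal -0.390 -0.411 0.824
outer loop
vertex 0.218 -2.891 -1.68
vertex -0.325 -0.703 -0.847
vertex -1.123 -1.321 -1.533
endloop
endfacet
facet normal -0.648 0.758 0.071
outer loop
vertex -1.123 -1.321 -1.533
vertex 0.202 -0.149 -1.96
vertex -0.596 -0.766 -2.646
endloop
endfacet
facet normal -0.654 -0.506 -0.562
outer loop
vertex -0.596 -0.766 -2.646
vertex 0.218 -2.891 -1.68
vertex -1.123 -1.321 -1.533
endloop
endfacet
facet normal 0.654 0.506 0.562
outer loop
vertex -0.325 -0.703 -0.847
vertex 1.543 -1.719 -2.107
vertex 0.202 -0.149 -1.96
endloop
endfacet
facet normal -0.391 -0.411 0.824
outer loop
vertex 1.016 -2.274 -0.994
vertex -0.325 -0.703 -0.847
vertex 0.218 -2.891 -1.68
endloop
endfacet
facet normal 0.654 0.506 0.562
outer loop
vertex 1.016 -2.274 -0.994
vertex 1.543 -1.719 -2.107
vertex -0.325 -0.703 -0.847
endloop
endfacet
facet normal 0.391 0.411 -0.824
outer loop
vertex 0.202 -0.149 -1.96
vertex 1.543 -1.719 -2.107
vertex -0.596 -0.766 -2.646
endloop
endfacet
facet normal -0.654 -0.506 -0.562
outer loop
vertex 0.745 -2.337 -2.793
vertex 0.218 -2.891 -1.68
vertex -0.596 -0.766 -2.646
endloop
endfacet
facet normal 0.391 0.410 -0.824
outer loop
vertex -0.596 -0.766 -2.646
vertex 1.543 -1.719 -2.107
vertex 0.745 -2.337 -2.793
endloop
endfacet
facet normal 0.648 -0.759 -0.071
outer loop
vertex 0.745 -2.337 -2.793
vertex 1.016 -2.274 -0.994
vertex 0.218 -2.891 -1.68
endloop
endfacet
facet normal 0.648 -0.758 -0.071
outer loop
vertex 1.543 -1.719 -2.107
vertex 1.016 -2.274 -0.994
vertex 0.745 -2.337 -2.793
endloop
endfacet
facet normal 0.349 0.840 0.417
outer loop
vertex -0.832 4.903 3.144
vertex -0.606 4.392 3.985
vertex 0.076 4.476 3.245
endloop
endfacet
facet normal 0.433 0.853 -0.292
outer loop
vertex -0.832 4.903 3.144
vertex 0.076 4.476 3.245
vertex -0.411 4.422 2.363
endloop
endfacet
facet normal -0.209 0.778 -0.592
outer loop
vertex -0.832 4.903 3.144
vertex -0.411 4.422 2.363
vertex -1.395 4.305 2.557
endloop
endfacet
facet normal -0.691 0.719 -0.070
outer loop
vertex -0.832 4.903 3.144
vertex -1.395 4.305 2.557
vertex -1.515 4.287 3.559
endloop
endfacet
facet normal -0.347 0.757 0.553
outer loop
vertex -0.832 4.903 3.144
vertex -1.515 4.287 3.559
vertex -0.606 4.392 3.985
endloop
endfacet
facet normal 0.831 0.288 -0.476
outer loop
vertex -0.411 4.422 2.363
vertex 0.076 4.476 3.245
vertex 0.075 3.613 2.721
endloop
endfacet
facet normal 0.693 0.268 0.669
outer loop
vertex 0.076 4.476 3.245
vertex -0.606 4.392 3.985
vertex -0.045 3.595 3.723
endloop
endfacet
facet normal -0.433 0.134 0.891
outer loop
vertex -0.606 4.392 3.985
vertex -1.515 4.287 3.559
vertex -1.029 3.478 3.917
endloop
endfacet
facet normal -0.990 0.072 -0.117
outer loop
vertex -1.515 4.287 3.559
vertex -1.395 4.305 2.557
vertex -1.516 3.424 3.035
endloop
endfacet
facet normal -0.210 0.169 -0.963
outer loop
vertex -1.395 4.305 2.557
vertex -0.411 4.422 2.363
vertex -0.834 3.508 2.295
endloop
endfacet
facet normal 0.691 -0.719 0.070
outer loop
vertex -0.608 2.997 3.136
vertex 0.075 3.613 2.721
vertex -0.045 3.595 3.723
endloop
endfacet
facet normal 0.209 -0.778 0.592
outer loop
vertex -0.608 2.997 3.136
vertex -0.045 3.595 3.723
vertex -1.029 3.478 3.917
endloop
endfacet
facet normal -0.433 -0.853 0.292
outer loop
vertex -0.608 2.997 3.136
vertex -1.029 3.478 3.917
vertex -1.516 3.424 3.035
endloop
endfacet
facet normal -0.349 -0.840 -0.417
outer loop
vertex -0.608 2.997 3.136
vertex -1.516 3.424 3.035
vertex -0.834 3.508 2.295
endloop
endfacet
facet normal 0.347 -0.757 -0.553
outer loop
vertex -0.608 2.997 3.136
vertex -0.834 3.508 2.295
vertex 0.075 3.613 2.721
endloop
endfacet
facet normal 0.990 -0.072 0.117
outer loop
vertex -0.045 3.595 3.723
vertex 0.075 3.613 2.721
vertex 0.076 4.476 3.245
endloop
endfacet
facet normal 0.210 -0.169 0.963
outer loop
vertex -1.029 3.478 3.917
vertex -0.045 3.595 3.723
vertex -0.606 4.392 3.985
endloop
endfacet
facet normal -0.831 -0.288 0.476
outer loop
vertex -1.516 3.424 3.035
vertex -1.029 3.478 3.917
vertex -1.515 4.287 3.559
endloop
endfacet
facet normal -0.693 -0.268 -0.669
outer loop
vertex -0.834 3.508 2.295
vertex -1.516 3.424 3.035
vertex -1.395 4.305 2.557
endloop
endfacet
facet normal 0.433 -0.134 -0.891
outer loop
vertex 0.075 3.613 2.721
vertex -0.834 3.508 2.295
vertex -0.411 4.422 2.363
endloop
endfacet

endsolid


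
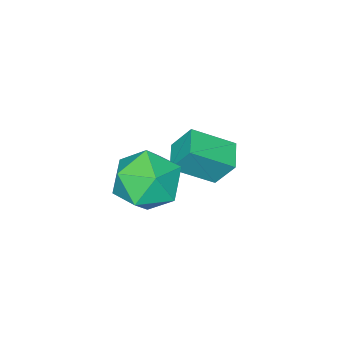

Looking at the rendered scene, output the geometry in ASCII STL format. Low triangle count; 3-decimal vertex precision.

solid 
facet normal -0.260 0.403 0.877
outer loop
vertex -0.712 -2.763 3.508
vertex -0.159 -3.668 4.088
vertex 0.455 -2.664 3.809
endloop
endfacet
facet normal -0.175 0.908 0.381
outer loop
vertex -0.712 -2.763 3.508
vertex 0.455 -2.664 3.809
vertex 0.076 -2.283 2.726
endloop
endfacet
facet normal -0.623 0.766 -0.157
outer loop
vertex -0.712 -2.763 3.508
vertex 0.076 -2.283 2.726
vertex -0.771 -3.052 2.335
endloop
endfacet
facet normal -0.985 0.173 0.007
outer loop
vertex -0.712 -2.763 3.508
vertex -0.771 -3.052 2.335
vertex -0.916 -3.908 3.177
endloop
endfacet
facet normal -0.761 -0.051 0.646
outer loop
vertex -0.712 -2.763 3.508
vertex -0.916 -3.908 3.177
vertex -0.159 -3.668 4.088
endloop
endfacet
facet normal 0.492 0.861 0.131
outer loop
vertex 0.076 -2.283 2.726
vertex 0.455 -2.664 3.809
vertex 1.116 -2.892 2.823
endloop
endfacet
facet normal 0.353 0.044 0.935
outer loop
vertex 0.455 -2.664 3.809
vertex -0.159 -3.668 4.088
vertex 0.971 -3.748 3.665
endloop
endfacet
facet normal -0.457 -0.690 0.561
outer loop
vertex -0.159 -3.668 4.088
vertex -0.916 -3.908 3.177
vertex 0.124 -4.517 3.274
endloop
endfacet
facet normal -0.818 -0.327 -0.473
outer loop
vertex -0.916 -3.908 3.177
vertex -0.771 -3.052 2.335
vertex -0.255 -4.136 2.191
endloop
endfacet
facet normal -0.232 0.632 -0.740
outer loop
vertex -0.771 -3.052 2.335
vertex 0.076 -2.283 2.726
vertex 0.359 -3.132 1.912
endloop
endfacet
facet normal 0.985 -0.173 -0.007
outer loop
vertex 0.912 -4.037 2.492
vertex 1.116 -2.892 2.823
vertex 0.971 -3.748 3.665
endloop
endfacet
facet normal 0.623 -0.766 0.157
outer loop
vertex 0.912 -4.037 2.492
vertex 0.971 -3.748 3.665
vertex 0.124 -4.517 3.274
endloop
endfacet
facet normal 0.175 -0.908 -0.381
outer loop
vertex 0.912 -4.037 2.492
vertex 0.124 -4.517 3.274
vertex -0.255 -4.136 2.191
endloop
endfacet
facet normal 0.260 -0.403 -0.877
outer loop
vertex 0.912 -4.037 2.492
vertex -0.255 -4.136 2.191
vertex 0.359 -3.132 1.912
endloop
endfacet
facet normal 0.761 0.051 -0.646
outer loop
vertex 0.912 -4.037 2.492
vertex 0.359 -3.132 1.912
vertex 1.116 -2.892 2.823
endloop
endfacet
facet normal 0.818 0.327 0.473
outer loop
vertex 0.971 -3.748 3.665
vertex 1.116 -2.892 2.823
vertex 0.455 -2.664 3.809
endloop
endfacet
facet normal 0.232 -0.632 0.740
outer loop
vertex 0.124 -4.517 3.274
vertex 0.971 -3.748 3.665
vertex -0.159 -3.668 4.088
endloop
endfacet
facet normal -0.492 -0.861 -0.131
outer loop
vertex -0.255 -4.136 2.191
vertex 0.124 -4.517 3.274
vertex -0.916 -3.908 3.177
endloop
endfacet
facet normal -0.353 -0.044 -0.935
outer loop
vertex 0.359 -3.132 1.912
vertex -0.255 -4.136 2.191
vertex -0.771 -3.052 2.335
endloop
endfacet
facet normal 0.457 0.690 -0.561
outer loop
vertex 1.116 -2.892 2.823
vertex 0.359 -3.132 1.912
vertex 0.076 -2.283 2.726
endloop
endfacet
facet normal -0.652 0.568 -0.503
outer loop
vertex -3.983 -3.525 2.004
vertex -3.194 -2.825 1.772
vertex -3.734 -4.144 0.983
endloop
endfacet
facet normal -0.731 -0.648 0.215
outer loop
vertex -2.666 -5.075 1.808
vertex -3.983 -3.525 2.004
vertex -3.734 -4.144 0.983
endloop
endfacet
facet normal -0.652 0.568 -0.503
outer loop
vertex -3.734 -4.144 0.983
vertex -3.194 -2.825 1.772
vertex -2.945 -3.444 0.751
endloop
endfacet
facet normal 0.204 -0.508 -0.837
outer loop
vertex -2.945 -3.444 0.751
vertex -2.666 -5.075 1.808
vertex -3.734 -4.144 0.983
endloop
endfacet
facet normal -0.204 0.508 0.837
outer loop
vertex -3.983 -3.525 2.004
vertex -2.126 -3.756 2.597
vertex -3.194 -2.825 1.772
endloop
endfacet
facet normal -0.731 -0.648 0.215
outer loop
vertex -2.915 -4.456 2.829
vertex -3.983 -3.525 2.004
vertex -2.666 -5.075 1.808
endloop
endfacet
facet normal -0.204 0.508 0.837
outer loop
vertex -2.915 -4.456 2.829
vertex -2.126 -3.756 2.597
vertex -3.983 -3.525 2.004
endloop
endfacet
facet normal 0.731 0.648 -0.215
outer loop
vertex -3.194 -2.825 1.772
vertex -2.126 -3.756 2.597
vertex -2.945 -3.444 0.751
endloop
endfacet
facet normal 0.204 -0.508 -0.837
outer loop
vertex -1.877 -4.375 1.576
vertex -2.666 -5.075 1.808
vertex -2.945 -3.444 0.751
endloop
endfacet
facet normal 0.731 0.648 -0.215
outer loop
vertex -2.945 -3.444 0.751
vertex -2.126 -3.756 2.597
vertex -1.877 -4.375 1.576
endloop
endfacet
facet normal 0.652 -0.568 0.503
outer loop
vertex -1.877 -4.375 1.576
vertex -2.915 -4.456 2.829
vertex -2.666 -5.075 1.808
endloop
endfacet
facet normal 0.652 -0.568 0.503
outer loop
vertex -2.126 -3.756 2.597
vertex -2.915 -4.456 2.829
vertex -1.877 -4.375 1.576
endloop
endfacet

endsolid


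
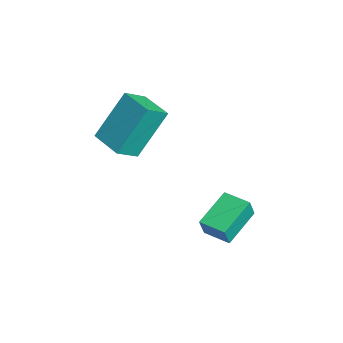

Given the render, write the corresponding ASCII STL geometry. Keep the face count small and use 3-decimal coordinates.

solid 
facet normal -0.741 -0.670 0.033
outer loop
vertex -1.286 -0.437 -1.183
vertex -2.281 0.694 -0.561
vertex -1.54 -0.198 -2.024
endloop
endfacet
facet normal 0.611 -0.694 -0.382
outer loop
vertex -0.739 0.526 -2.059
vertex -1.286 -0.437 -1.183
vertex -1.54 -0.198 -2.024
endloop
endfacet
facet normal -0.741 -0.670 0.033
outer loop
vertex -1.54 -0.198 -2.024
vertex -2.281 0.694 -0.561
vertex -2.535 0.933 -1.401
endloop
endfacet
facet normal -0.279 0.264 -0.924
outer loop
vertex -2.535 0.933 -1.401
vertex -0.739 0.526 -2.059
vertex -1.54 -0.198 -2.024
endloop
endfacet
facet normal 0.278 -0.263 0.924
outer loop
vertex -1.286 -0.437 -1.183
vertex -1.48 1.418 -0.596
vertex -2.281 0.694 -0.561
endloop
endfacet
facet normal 0.610 -0.694 -0.382
outer loop
vertex -0.485 0.287 -1.219
vertex -1.286 -0.437 -1.183
vertex -0.739 0.526 -2.059
endloop
endfacet
facet normal 0.279 -0.263 0.923
outer loop
vertex -0.485 0.287 -1.219
vertex -1.48 1.418 -0.596
vertex -1.286 -0.437 -1.183
endloop
endfacet
facet normal -0.610 0.694 0.382
outer loop
vertex -2.281 0.694 -0.561
vertex -1.48 1.418 -0.596
vertex -2.535 0.933 -1.401
endloop
endfacet
facet normal -0.279 0.263 -0.924
outer loop
vertex -1.734 1.657 -1.437
vertex -0.739 0.526 -2.059
vertex -2.535 0.933 -1.401
endloop
endfacet
facet normal -0.610 0.694 0.382
outer loop
vertex -2.535 0.933 -1.401
vertex -1.48 1.418 -0.596
vertex -1.734 1.657 -1.437
endloop
endfacet
facet normal 0.741 0.670 -0.033
outer loop
vertex -1.734 1.657 -1.437
vertex -0.485 0.287 -1.219
vertex -0.739 0.526 -2.059
endloop
endfacet
facet normal 0.741 0.670 -0.033
outer loop
vertex -1.48 1.418 -0.596
vertex -0.485 0.287 -1.219
vertex -1.734 1.657 -1.437
endloop
endfacet
facet normal -0.910 -0.411 0.062
outer loop
vertex -3.888 -3.618 1.984
vertex -4.292 -2.45 3.792
vertex -4.294 -2.812 1.373
endloop
endfacet
facet normal 0.184 -0.533 -0.826
outer loop
vertex -3.048 -2.25 1.288
vertex -3.888 -3.618 1.984
vertex -4.294 -2.812 1.373
endloop
endfacet
facet normal -0.910 -0.411 0.062
outer loop
vertex -4.294 -2.812 1.373
vertex -4.292 -2.45 3.792
vertex -4.698 -1.644 3.181
endloop
endfacet
facet normal -0.372 0.740 -0.561
outer loop
vertex -4.698 -1.644 3.181
vertex -3.048 -2.25 1.288
vertex -4.294 -2.812 1.373
endloop
endfacet
facet normal 0.372 -0.740 0.561
outer loop
vertex -3.888 -3.618 1.984
vertex -3.046 -1.888 3.707
vertex -4.292 -2.45 3.792
endloop
endfacet
facet normal 0.184 -0.533 -0.826
outer loop
vertex -2.642 -3.056 1.899
vertex -3.888 -3.618 1.984
vertex -3.048 -2.25 1.288
endloop
endfacet
facet normal 0.372 -0.740 0.561
outer loop
vertex -2.642 -3.056 1.899
vertex -3.046 -1.888 3.707
vertex -3.888 -3.618 1.984
endloop
endfacet
facet normal -0.184 0.533 0.826
outer loop
vertex -4.292 -2.45 3.792
vertex -3.046 -1.888 3.707
vertex -4.698 -1.644 3.181
endloop
endfacet
facet normal -0.372 0.740 -0.561
outer loop
vertex -3.452 -1.082 3.096
vertex -3.048 -2.25 1.288
vertex -4.698 -1.644 3.181
endloop
endfacet
facet normal -0.184 0.533 0.826
outer loop
vertex -4.698 -1.644 3.181
vertex -3.046 -1.888 3.707
vertex -3.452 -1.082 3.096
endloop
endfacet
facet normal 0.910 0.411 -0.062
outer loop
vertex -3.452 -1.082 3.096
vertex -2.642 -3.056 1.899
vertex -3.048 -2.25 1.288
endloop
endfacet
facet normal 0.910 0.411 -0.062
outer loop
vertex -3.046 -1.888 3.707
vertex -2.642 -3.056 1.899
vertex -3.452 -1.082 3.096
endloop
endfacet

endsolid


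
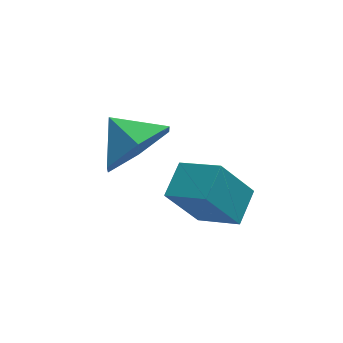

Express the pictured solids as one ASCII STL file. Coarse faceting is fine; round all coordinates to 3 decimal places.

solid 
facet normal -0.554 -0.000 0.832
outer loop
vertex 0.202 -3.695 1.534
vertex -0.528 -2.935 1.048
vertex -0.311 -4.405 1.192
endloop
endfacet
facet normal 0.628 -0.656 0.418
outer loop
vertex 0.448 -4.405 0.052
vertex 0.202 -3.695 1.534
vertex -0.311 -4.405 1.192
endloop
endfacet
facet normal -0.553 -0.000 0.833
outer loop
vertex -0.311 -4.405 1.192
vertex -0.528 -2.935 1.048
vertex -1.041 -3.645 0.707
endloop
endfacet
facet normal -0.545 -0.756 -0.363
outer loop
vertex -1.041 -3.645 0.707
vertex 0.448 -4.405 0.052
vertex -0.311 -4.405 1.192
endloop
endfacet
facet normal 0.545 0.756 0.363
outer loop
vertex 0.202 -3.695 1.534
vertex 0.231 -2.935 -0.092
vertex -0.528 -2.935 1.048
endloop
endfacet
facet normal 0.629 -0.655 0.418
outer loop
vertex 0.961 -3.695 0.393
vertex 0.202 -3.695 1.534
vertex 0.448 -4.405 0.052
endloop
endfacet
facet normal 0.545 0.756 0.363
outer loop
vertex 0.961 -3.695 0.393
vertex 0.231 -2.935 -0.092
vertex 0.202 -3.695 1.534
endloop
endfacet
facet normal -0.629 0.655 -0.419
outer loop
vertex -0.528 -2.935 1.048
vertex 0.231 -2.935 -0.092
vertex -1.041 -3.645 0.707
endloop
endfacet
facet normal -0.545 -0.756 -0.363
outer loop
vertex -0.282 -3.645 -0.434
vertex 0.448 -4.405 0.052
vertex -1.041 -3.645 0.707
endloop
endfacet
facet normal -0.629 0.656 -0.418
outer loop
vertex -1.041 -3.645 0.707
vertex 0.231 -2.935 -0.092
vertex -0.282 -3.645 -0.434
endloop
endfacet
facet normal 0.554 -0.000 -0.833
outer loop
vertex -0.282 -3.645 -0.434
vertex 0.961 -3.695 0.393
vertex 0.448 -4.405 0.052
endloop
endfacet
facet normal 0.554 0.001 -0.833
outer loop
vertex 0.231 -2.935 -0.092
vertex 0.961 -3.695 0.393
vertex -0.282 -3.645 -0.434
endloop
endfacet
facet normal 0.449 -0.760 -0.469
outer loop
vertex -0.409 -1.556 0.97
vertex -1.123 -1.529 0.242
vertex -0.275 -0.969 0.147
endloop
endfacet
facet normal 0.408 0.711 0.573
outer loop
vertex -0.409 -1.556 0.97
vertex -0.275 -0.969 0.147
vertex -1.617 -0.691 0.758
endloop
endfacet
facet normal 0.450 -0.760 -0.469
outer loop
vertex -0.275 -0.969 0.147
vertex -1.123 -1.529 0.242
vertex -0.989 -0.942 -0.582
endloop
endfacet
facet normal 0.152 0.982 -0.113
outer loop
vertex -0.275 -0.969 0.147
vertex -0.989 -0.942 -0.582
vertex -1.617 -0.691 0.758
endloop
endfacet
facet normal 0.448 -0.761 -0.469
outer loop
vertex -0.989 -0.942 -0.582
vertex -1.123 -1.529 0.242
vertex -1.837 -1.501 -0.486
endloop
endfacet
facet normal -0.537 0.747 -0.392
outer loop
vertex -0.989 -0.942 -0.582
vertex -1.837 -1.501 -0.486
vertex -1.617 -0.691 0.758
endloop
endfacet
facet normal 0.448 -0.761 -0.469
outer loop
vertex -1.837 -1.501 -0.486
vertex -1.123 -1.529 0.242
vertex -1.971 -2.088 0.338
endloop
endfacet
facet normal -0.970 0.242 0.014
outer loop
vertex -1.837 -1.501 -0.486
vertex -1.971 -2.088 0.338
vertex -1.617 -0.691 0.758
endloop
endfacet
facet normal 0.449 -0.761 -0.468
outer loop
vertex -1.971 -2.088 0.338
vertex -1.123 -1.529 0.242
vertex -1.257 -2.115 1.066
endloop
endfacet
facet normal -0.714 -0.029 0.699
outer loop
vertex -1.971 -2.088 0.338
vertex -1.257 -2.115 1.066
vertex -1.617 -0.691 0.758
endloop
endfacet
facet normal 0.449 -0.761 -0.468
outer loop
vertex -1.257 -2.115 1.066
vertex -1.123 -1.529 0.242
vertex -0.409 -1.556 0.97
endloop
endfacet
facet normal -0.025 0.205 0.978
outer loop
vertex -1.257 -2.115 1.066
vertex -0.409 -1.556 0.97
vertex -1.617 -0.691 0.758
endloop
endfacet

endsolid


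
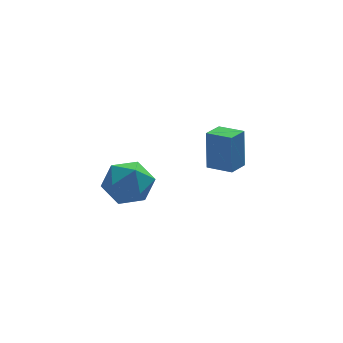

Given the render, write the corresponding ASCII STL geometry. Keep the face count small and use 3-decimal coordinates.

solid 
facet normal -0.428 -0.237 0.872
outer loop
vertex -4.14 -1.967 4.019
vertex -4.324 -3.094 3.623
vertex -3.299 -2.816 4.201
endloop
endfacet
facet normal 0.067 0.272 0.960
outer loop
vertex -4.14 -1.967 4.019
vertex -3.299 -2.816 4.201
vertex -2.97 -1.703 3.863
endloop
endfacet
facet normal -0.113 0.827 0.550
outer loop
vertex -4.14 -1.967 4.019
vertex -2.97 -1.703 3.863
vertex -3.792 -1.293 3.077
endloop
endfacet
facet normal -0.719 0.663 0.209
outer loop
vertex -4.14 -1.967 4.019
vertex -3.792 -1.293 3.077
vertex -4.629 -2.153 2.929
endloop
endfacet
facet normal -0.913 0.005 0.409
outer loop
vertex -4.14 -1.967 4.019
vertex -4.629 -2.153 2.929
vertex -4.324 -3.094 3.623
endloop
endfacet
facet normal 0.690 0.016 0.724
outer loop
vertex -2.97 -1.703 3.863
vertex -3.299 -2.816 4.201
vertex -2.431 -2.667 3.371
endloop
endfacet
facet normal -0.110 -0.806 0.582
outer loop
vertex -3.299 -2.816 4.201
vertex -4.324 -3.094 3.623
vertex -3.268 -3.527 3.223
endloop
endfacet
facet normal -0.894 -0.414 -0.168
outer loop
vertex -4.324 -3.094 3.623
vertex -4.629 -2.153 2.929
vertex -4.09 -3.117 2.437
endloop
endfacet
facet normal -0.581 0.650 -0.491
outer loop
vertex -4.629 -2.153 2.929
vertex -3.792 -1.293 3.077
vertex -3.761 -2.004 2.099
endloop
endfacet
facet normal 0.398 0.915 0.061
outer loop
vertex -3.792 -1.293 3.077
vertex -2.97 -1.703 3.863
vertex -2.736 -1.726 2.677
endloop
endfacet
facet normal 0.719 -0.663 -0.209
outer loop
vertex -2.92 -2.853 2.281
vertex -2.431 -2.667 3.371
vertex -3.268 -3.527 3.223
endloop
endfacet
facet normal 0.113 -0.827 -0.550
outer loop
vertex -2.92 -2.853 2.281
vertex -3.268 -3.527 3.223
vertex -4.09 -3.117 2.437
endloop
endfacet
facet normal -0.067 -0.272 -0.960
outer loop
vertex -2.92 -2.853 2.281
vertex -4.09 -3.117 2.437
vertex -3.761 -2.004 2.099
endloop
endfacet
facet normal 0.428 0.237 -0.872
outer loop
vertex -2.92 -2.853 2.281
vertex -3.761 -2.004 2.099
vertex -2.736 -1.726 2.677
endloop
endfacet
facet normal 0.913 -0.005 -0.409
outer loop
vertex -2.92 -2.853 2.281
vertex -2.736 -1.726 2.677
vertex -2.431 -2.667 3.371
endloop
endfacet
facet normal 0.581 -0.650 0.491
outer loop
vertex -3.268 -3.527 3.223
vertex -2.431 -2.667 3.371
vertex -3.299 -2.816 4.201
endloop
endfacet
facet normal -0.398 -0.915 -0.061
outer loop
vertex -4.09 -3.117 2.437
vertex -3.268 -3.527 3.223
vertex -4.324 -3.094 3.623
endloop
endfacet
facet normal -0.690 -0.016 -0.724
outer loop
vertex -3.761 -2.004 2.099
vertex -4.09 -3.117 2.437
vertex -4.629 -2.153 2.929
endloop
endfacet
facet normal 0.110 0.806 -0.582
outer loop
vertex -2.736 -1.726 2.677
vertex -3.761 -2.004 2.099
vertex -3.792 -1.293 3.077
endloop
endfacet
facet normal 0.894 0.414 0.168
outer loop
vertex -2.431 -2.667 3.371
vertex -2.736 -1.726 2.677
vertex -2.97 -1.703 3.863
endloop
endfacet
facet normal -0.705 0.697 -0.129
outer loop
vertex 0.831 1.848 2.601
vertex 1.611 2.602 2.415
vertex 0.773 1.425 0.637
endloop
endfacet
facet normal -0.709 -0.685 0.168
outer loop
vertex 1.689 0.518 0.805
vertex 0.831 1.848 2.601
vertex 0.773 1.425 0.637
endloop
endfacet
facet normal -0.705 0.698 -0.130
outer loop
vertex 0.773 1.425 0.637
vertex 1.611 2.602 2.415
vertex 1.553 2.178 0.451
endloop
endfacet
facet normal -0.030 -0.211 -0.977
outer loop
vertex 1.553 2.178 0.451
vertex 1.689 0.518 0.805
vertex 0.773 1.425 0.637
endloop
endfacet
facet normal 0.029 0.211 0.977
outer loop
vertex 0.831 1.848 2.601
vertex 2.527 1.695 2.583
vertex 1.611 2.602 2.415
endloop
endfacet
facet normal -0.709 -0.685 0.169
outer loop
vertex 1.747 0.942 2.769
vertex 0.831 1.848 2.601
vertex 1.689 0.518 0.805
endloop
endfacet
facet normal 0.029 0.211 0.977
outer loop
vertex 1.747 0.942 2.769
vertex 2.527 1.695 2.583
vertex 0.831 1.848 2.601
endloop
endfacet
facet normal 0.709 0.685 -0.169
outer loop
vertex 1.611 2.602 2.415
vertex 2.527 1.695 2.583
vertex 1.553 2.178 0.451
endloop
endfacet
facet normal -0.029 -0.211 -0.977
outer loop
vertex 2.469 1.272 0.619
vertex 1.689 0.518 0.805
vertex 1.553 2.178 0.451
endloop
endfacet
facet normal 0.709 0.685 -0.168
outer loop
vertex 1.553 2.178 0.451
vertex 2.527 1.695 2.583
vertex 2.469 1.272 0.619
endloop
endfacet
facet normal 0.705 -0.697 0.130
outer loop
vertex 2.469 1.272 0.619
vertex 1.747 0.942 2.769
vertex 1.689 0.518 0.805
endloop
endfacet
facet normal 0.705 -0.698 0.129
outer loop
vertex 2.527 1.695 2.583
vertex 1.747 0.942 2.769
vertex 2.469 1.272 0.619
endloop
endfacet

endsolid


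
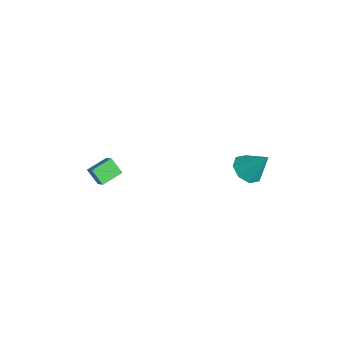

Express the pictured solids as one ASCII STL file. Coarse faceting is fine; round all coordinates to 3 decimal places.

solid 
facet normal -0.396 -0.478 -0.784
outer loop
vertex -0.505 2.4 0.128
vertex -1.135 3.102 0.018
vertex -0.262 2.924 -0.314
endloop
endfacet
facet normal 0.942 -0.241 0.232
outer loop
vertex -0.505 2.4 0.128
vertex -0.262 2.924 -0.314
vertex -0.425 3.958 1.422
endloop
endfacet
facet normal -0.396 -0.477 -0.785
outer loop
vertex -0.262 2.924 -0.314
vertex -1.135 3.102 0.018
vertex -0.531 3.553 -0.561
endloop
endfacet
facet normal 0.929 0.350 -0.121
outer loop
vertex -0.262 2.924 -0.314
vertex -0.531 3.553 -0.561
vertex -0.425 3.958 1.422
endloop
endfacet
facet normal -0.396 -0.477 -0.785
outer loop
vertex -0.531 3.553 -0.561
vertex -1.135 3.102 0.018
vertex -1.153 3.918 -0.469
endloop
endfacet
facet normal 0.474 0.858 -0.200
outer loop
vertex -0.531 3.553 -0.561
vertex -1.153 3.918 -0.469
vertex -0.425 3.958 1.422
endloop
endfacet
facet normal -0.396 -0.477 -0.785
outer loop
vertex -1.153 3.918 -0.469
vertex -1.135 3.102 0.018
vertex -1.764 3.805 -0.092
endloop
endfacet
facet normal -0.158 0.987 0.040
outer loop
vertex -1.153 3.918 -0.469
vertex -1.764 3.805 -0.092
vertex -0.425 3.958 1.422
endloop
endfacet
facet normal -0.397 -0.477 -0.784
outer loop
vertex -1.764 3.805 -0.092
vertex -1.135 3.102 0.018
vertex -2.007 3.281 0.35
endloop
endfacet
facet normal -0.594 0.662 0.458
outer loop
vertex -1.764 3.805 -0.092
vertex -2.007 3.281 0.35
vertex -0.425 3.958 1.422
endloop
endfacet
facet normal -0.397 -0.478 -0.783
outer loop
vertex -2.007 3.281 0.35
vertex -1.135 3.102 0.018
vertex -1.738 2.652 0.598
endloop
endfacet
facet normal -0.580 0.072 0.811
outer loop
vertex -2.007 3.281 0.35
vertex -1.738 2.652 0.598
vertex -0.425 3.958 1.422
endloop
endfacet
facet normal -0.397 -0.478 -0.783
outer loop
vertex -1.738 2.652 0.598
vertex -1.135 3.102 0.018
vertex -1.116 2.287 0.506
endloop
endfacet
facet normal -0.125 -0.437 0.891
outer loop
vertex -1.738 2.652 0.598
vertex -1.116 2.287 0.506
vertex -0.425 3.958 1.422
endloop
endfacet
facet normal -0.396 -0.478 -0.784
outer loop
vertex -1.116 2.287 0.506
vertex -1.135 3.102 0.018
vertex -0.505 2.4 0.128
endloop
endfacet
facet normal 0.507 -0.566 0.650
outer loop
vertex -1.116 2.287 0.506
vertex -0.505 2.4 0.128
vertex -0.425 3.958 1.422
endloop
endfacet
facet normal -0.526 -0.402 0.749
outer loop
vertex -3.413 -4.606 -0.143
vertex -3.85 -3.454 0.168
vertex -4.074 -4.716 -0.666
endloop
endfacet
facet normal 0.344 -0.907 -0.244
outer loop
vertex -3.51 -4.286 -1.468
vertex -3.413 -4.606 -0.143
vertex -4.074 -4.716 -0.666
endloop
endfacet
facet normal -0.527 -0.401 0.749
outer loop
vertex -4.074 -4.716 -0.666
vertex -3.85 -3.454 0.168
vertex -4.511 -3.564 -0.356
endloop
endfacet
facet normal -0.777 -0.129 -0.616
outer loop
vertex -4.511 -3.564 -0.356
vertex -3.51 -4.286 -1.468
vertex -4.074 -4.716 -0.666
endloop
endfacet
facet normal 0.777 0.129 0.616
outer loop
vertex -3.413 -4.606 -0.143
vertex -3.286 -3.024 -0.634
vertex -3.85 -3.454 0.168
endloop
endfacet
facet normal 0.344 -0.907 -0.244
outer loop
vertex -2.849 -4.176 -0.944
vertex -3.413 -4.606 -0.143
vertex -3.51 -4.286 -1.468
endloop
endfacet
facet normal 0.777 0.129 0.616
outer loop
vertex -2.849 -4.176 -0.944
vertex -3.286 -3.024 -0.634
vertex -3.413 -4.606 -0.143
endloop
endfacet
facet normal -0.344 0.907 0.244
outer loop
vertex -3.85 -3.454 0.168
vertex -3.286 -3.024 -0.634
vertex -4.511 -3.564 -0.356
endloop
endfacet
facet normal -0.777 -0.128 -0.616
outer loop
vertex -3.947 -3.134 -1.157
vertex -3.51 -4.286 -1.468
vertex -4.511 -3.564 -0.356
endloop
endfacet
facet normal -0.344 0.907 0.244
outer loop
vertex -4.511 -3.564 -0.356
vertex -3.286 -3.024 -0.634
vertex -3.947 -3.134 -1.157
endloop
endfacet
facet normal 0.527 0.402 -0.749
outer loop
vertex -3.947 -3.134 -1.157
vertex -2.849 -4.176 -0.944
vertex -3.51 -4.286 -1.468
endloop
endfacet
facet normal 0.526 0.401 -0.750
outer loop
vertex -3.286 -3.024 -0.634
vertex -2.849 -4.176 -0.944
vertex -3.947 -3.134 -1.157
endloop
endfacet

endsolid
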